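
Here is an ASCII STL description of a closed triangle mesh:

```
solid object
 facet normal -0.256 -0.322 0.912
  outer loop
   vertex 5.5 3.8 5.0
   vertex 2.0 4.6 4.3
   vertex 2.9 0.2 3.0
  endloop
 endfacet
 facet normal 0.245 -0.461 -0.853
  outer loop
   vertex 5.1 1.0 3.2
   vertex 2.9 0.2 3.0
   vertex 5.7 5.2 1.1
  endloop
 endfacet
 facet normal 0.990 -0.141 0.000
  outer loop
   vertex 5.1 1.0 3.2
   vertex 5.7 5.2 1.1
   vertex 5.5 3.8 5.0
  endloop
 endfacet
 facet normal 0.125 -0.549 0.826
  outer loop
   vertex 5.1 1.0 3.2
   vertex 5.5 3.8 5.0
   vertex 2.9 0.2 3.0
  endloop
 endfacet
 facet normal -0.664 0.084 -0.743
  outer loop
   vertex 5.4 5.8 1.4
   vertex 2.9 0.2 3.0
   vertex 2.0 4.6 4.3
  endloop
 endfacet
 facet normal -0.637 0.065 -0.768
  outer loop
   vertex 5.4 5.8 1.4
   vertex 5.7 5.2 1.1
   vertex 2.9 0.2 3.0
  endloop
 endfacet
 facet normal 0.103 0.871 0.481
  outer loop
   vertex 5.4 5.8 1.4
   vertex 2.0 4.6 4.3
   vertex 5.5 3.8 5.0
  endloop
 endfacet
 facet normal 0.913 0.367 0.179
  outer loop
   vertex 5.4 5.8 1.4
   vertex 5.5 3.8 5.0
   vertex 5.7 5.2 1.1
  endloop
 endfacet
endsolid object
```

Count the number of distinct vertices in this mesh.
6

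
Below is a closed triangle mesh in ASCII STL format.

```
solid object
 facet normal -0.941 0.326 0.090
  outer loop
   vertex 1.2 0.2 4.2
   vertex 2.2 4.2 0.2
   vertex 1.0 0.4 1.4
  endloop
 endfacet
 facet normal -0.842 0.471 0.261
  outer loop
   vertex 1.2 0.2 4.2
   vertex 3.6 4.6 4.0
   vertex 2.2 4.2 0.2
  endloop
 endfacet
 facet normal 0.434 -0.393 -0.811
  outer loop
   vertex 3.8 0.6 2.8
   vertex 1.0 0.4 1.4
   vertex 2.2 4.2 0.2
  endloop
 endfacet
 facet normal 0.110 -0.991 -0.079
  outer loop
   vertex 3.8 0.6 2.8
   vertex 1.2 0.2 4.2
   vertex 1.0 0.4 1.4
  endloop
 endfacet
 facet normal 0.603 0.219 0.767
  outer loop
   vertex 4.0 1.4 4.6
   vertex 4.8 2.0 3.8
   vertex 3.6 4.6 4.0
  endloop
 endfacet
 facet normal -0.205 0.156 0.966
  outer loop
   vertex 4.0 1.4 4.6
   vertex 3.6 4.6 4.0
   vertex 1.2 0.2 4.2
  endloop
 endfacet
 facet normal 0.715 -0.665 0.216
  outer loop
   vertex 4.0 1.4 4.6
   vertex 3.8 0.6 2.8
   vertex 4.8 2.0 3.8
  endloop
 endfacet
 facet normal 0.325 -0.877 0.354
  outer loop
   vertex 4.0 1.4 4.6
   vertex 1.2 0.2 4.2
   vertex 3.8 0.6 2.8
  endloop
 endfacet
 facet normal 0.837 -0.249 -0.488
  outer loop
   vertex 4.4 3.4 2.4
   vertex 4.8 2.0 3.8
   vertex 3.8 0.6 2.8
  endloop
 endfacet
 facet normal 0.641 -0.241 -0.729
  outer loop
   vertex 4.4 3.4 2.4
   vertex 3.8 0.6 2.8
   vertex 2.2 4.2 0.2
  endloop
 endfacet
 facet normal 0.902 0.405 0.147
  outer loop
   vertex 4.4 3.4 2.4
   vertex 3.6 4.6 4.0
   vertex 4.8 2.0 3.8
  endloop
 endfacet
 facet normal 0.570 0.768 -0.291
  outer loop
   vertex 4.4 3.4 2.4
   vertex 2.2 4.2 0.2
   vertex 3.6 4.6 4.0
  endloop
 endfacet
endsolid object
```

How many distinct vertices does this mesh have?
8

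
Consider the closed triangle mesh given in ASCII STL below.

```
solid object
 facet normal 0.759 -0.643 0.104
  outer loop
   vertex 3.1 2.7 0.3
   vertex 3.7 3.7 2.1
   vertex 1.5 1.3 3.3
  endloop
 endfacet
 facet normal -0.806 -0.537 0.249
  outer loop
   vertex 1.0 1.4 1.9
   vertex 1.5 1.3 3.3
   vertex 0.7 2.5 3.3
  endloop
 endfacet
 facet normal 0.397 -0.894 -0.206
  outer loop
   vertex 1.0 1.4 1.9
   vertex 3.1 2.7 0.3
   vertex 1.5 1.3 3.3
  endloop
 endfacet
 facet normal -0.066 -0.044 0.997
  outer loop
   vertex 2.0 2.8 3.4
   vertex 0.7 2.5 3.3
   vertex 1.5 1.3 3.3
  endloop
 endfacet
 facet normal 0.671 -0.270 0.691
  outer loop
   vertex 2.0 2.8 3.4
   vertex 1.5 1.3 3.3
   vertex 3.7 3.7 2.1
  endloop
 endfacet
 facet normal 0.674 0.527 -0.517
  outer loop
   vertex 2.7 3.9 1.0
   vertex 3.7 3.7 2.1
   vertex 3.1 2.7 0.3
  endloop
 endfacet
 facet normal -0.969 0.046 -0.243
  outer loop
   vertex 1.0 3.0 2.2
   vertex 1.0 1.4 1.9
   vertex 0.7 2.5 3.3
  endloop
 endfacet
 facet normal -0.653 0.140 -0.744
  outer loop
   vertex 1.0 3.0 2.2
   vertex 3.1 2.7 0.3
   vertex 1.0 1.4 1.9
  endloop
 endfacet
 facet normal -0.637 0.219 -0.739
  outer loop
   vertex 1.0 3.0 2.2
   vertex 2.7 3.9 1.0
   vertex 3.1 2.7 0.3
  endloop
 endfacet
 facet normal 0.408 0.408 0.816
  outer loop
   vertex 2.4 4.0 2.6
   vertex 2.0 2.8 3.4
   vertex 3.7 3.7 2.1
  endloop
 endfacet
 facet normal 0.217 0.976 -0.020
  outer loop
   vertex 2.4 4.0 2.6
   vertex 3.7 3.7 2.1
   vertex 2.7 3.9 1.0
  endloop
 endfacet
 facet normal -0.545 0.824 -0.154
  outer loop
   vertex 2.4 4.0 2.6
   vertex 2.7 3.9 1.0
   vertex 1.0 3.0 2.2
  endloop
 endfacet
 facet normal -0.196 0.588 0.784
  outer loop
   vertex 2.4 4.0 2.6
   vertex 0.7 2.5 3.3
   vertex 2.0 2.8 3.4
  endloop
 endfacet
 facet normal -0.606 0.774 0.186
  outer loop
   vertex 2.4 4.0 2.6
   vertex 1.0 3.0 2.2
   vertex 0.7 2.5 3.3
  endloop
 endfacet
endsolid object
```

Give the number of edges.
21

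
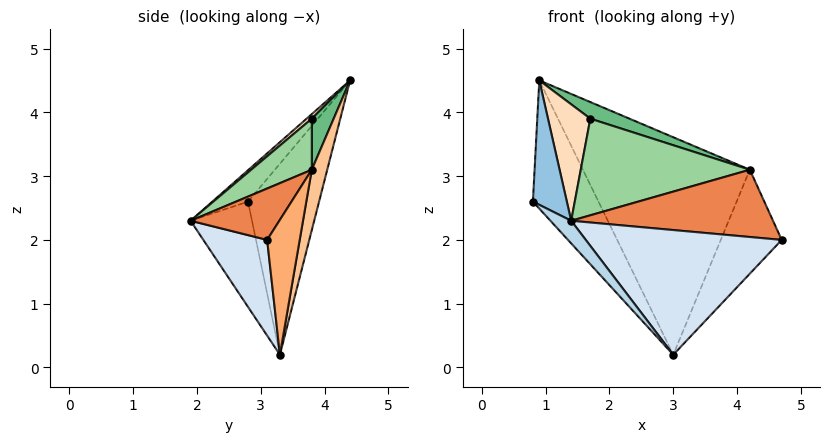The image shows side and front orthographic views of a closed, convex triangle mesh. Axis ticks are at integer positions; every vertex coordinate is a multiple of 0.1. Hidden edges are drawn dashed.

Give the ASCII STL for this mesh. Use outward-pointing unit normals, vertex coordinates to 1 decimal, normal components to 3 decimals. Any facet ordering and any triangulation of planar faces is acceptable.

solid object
 facet normal -0.649 0.599 -0.470
  outer loop
   vertex 3.0 3.3 0.2
   vertex 0.8 2.8 2.6
   vertex 0.9 4.4 4.5
  endloop
 endfacet
 facet normal -0.616 -0.586 0.526
  outer loop
   vertex 1.4 1.9 2.3
   vertex 0.9 4.4 4.5
   vertex 0.8 2.8 2.6
  endloop
 endfacet
 facet normal -0.692 -0.234 -0.683
  outer loop
   vertex 1.4 1.9 2.3
   vertex 0.8 2.8 2.6
   vertex 3.0 3.3 0.2
  endloop
 endfacet
 facet normal 0.288 -0.883 -0.370
  outer loop
   vertex 1.4 1.9 2.3
   vertex 3.0 3.3 0.2
   vertex 4.7 3.1 2.0
  endloop
 endfacet
 facet normal 0.320 -0.727 0.608
  outer loop
   vertex 4.2 3.8 3.1
   vertex 1.4 1.9 2.3
   vertex 4.7 3.1 2.0
  endloop
 endfacet
 facet normal 0.445 0.833 -0.328
  outer loop
   vertex 4.2 3.8 3.1
   vertex 4.7 3.1 2.0
   vertex 3.0 3.3 0.2
  endloop
 endfacet
 facet normal 0.090 0.975 -0.205
  outer loop
   vertex 4.2 3.8 3.1
   vertex 3.0 3.3 0.2
   vertex 0.9 4.4 4.5
  endloop
 endfacet
 facet normal 0.080 -0.649 0.756
  outer loop
   vertex 1.7 3.8 3.9
   vertex 0.9 4.4 4.5
   vertex 1.4 1.9 2.3
  endloop
 endfacet
 facet normal 0.267 -0.479 0.836
  outer loop
   vertex 1.7 3.8 3.9
   vertex 4.2 3.8 3.1
   vertex 0.9 4.4 4.5
  endloop
 endfacet
 facet normal 0.232 -0.648 0.726
  outer loop
   vertex 1.7 3.8 3.9
   vertex 1.4 1.9 2.3
   vertex 4.2 3.8 3.1
  endloop
 endfacet
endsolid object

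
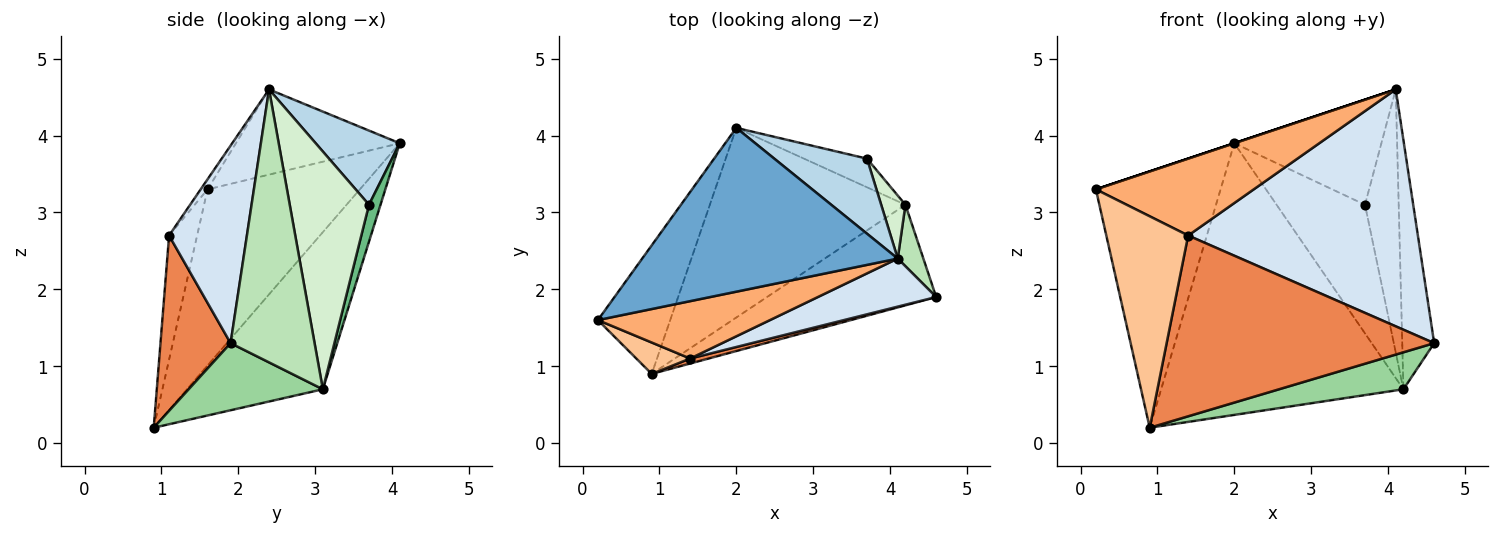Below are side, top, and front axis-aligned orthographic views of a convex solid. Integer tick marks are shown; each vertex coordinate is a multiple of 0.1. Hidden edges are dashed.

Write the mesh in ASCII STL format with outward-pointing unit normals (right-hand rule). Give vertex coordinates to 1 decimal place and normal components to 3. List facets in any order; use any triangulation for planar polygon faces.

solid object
 facet normal -0.316 0.000 0.949
  outer loop
   vertex 4.1 2.4 4.6
   vertex 2.0 4.1 3.9
   vertex 0.2 1.6 3.3
  endloop
 endfacet
 facet normal -0.737 0.604 -0.303
  outer loop
   vertex 0.9 0.9 0.2
   vertex 0.2 1.6 3.3
   vertex 2.0 4.1 3.9
  endloop
 endfacet
 facet normal 0.422 0.738 0.527
  outer loop
   vertex 3.7 3.7 3.1
   vertex 2.0 4.1 3.9
   vertex 4.1 2.4 4.6
  endloop
 endfacet
 facet normal 0.315 -0.930 0.189
  outer loop
   vertex 1.4 1.1 2.7
   vertex 4.6 1.9 1.3
   vertex 4.1 2.4 4.6
  endloop
 endfacet
 facet normal 0.253 -0.967 0.027
  outer loop
   vertex 1.4 1.1 2.7
   vertex 0.9 0.9 0.2
   vertex 4.6 1.9 1.3
  endloop
 endfacet
 facet normal -0.035 -0.801 0.598
  outer loop
   vertex 1.4 1.1 2.7
   vertex 4.1 2.4 4.6
   vertex 0.2 1.6 3.3
  endloop
 endfacet
 facet normal -0.321 -0.937 0.139
  outer loop
   vertex 1.4 1.1 2.7
   vertex 0.2 1.6 3.3
   vertex 0.9 0.9 0.2
  endloop
 endfacet
 facet normal -0.418 0.745 -0.520
  outer loop
   vertex 4.2 3.1 0.7
   vertex 0.9 0.9 0.2
   vertex 2.0 4.1 3.9
  endloop
 endfacet
 facet normal 0.126 0.968 -0.216
  outer loop
   vertex 4.2 3.1 0.7
   vertex 2.0 4.1 3.9
   vertex 3.7 3.7 3.1
  endloop
 endfacet
 facet normal 0.349 -0.323 -0.880
  outer loop
   vertex 4.2 3.1 0.7
   vertex 4.6 1.9 1.3
   vertex 0.9 0.9 0.2
  endloop
 endfacet
 facet normal 0.931 0.354 0.087
  outer loop
   vertex 4.2 3.1 0.7
   vertex 4.1 2.4 4.6
   vertex 4.6 1.9 1.3
  endloop
 endfacet
 facet normal 0.916 0.390 0.093
  outer loop
   vertex 4.2 3.1 0.7
   vertex 3.7 3.7 3.1
   vertex 4.1 2.4 4.6
  endloop
 endfacet
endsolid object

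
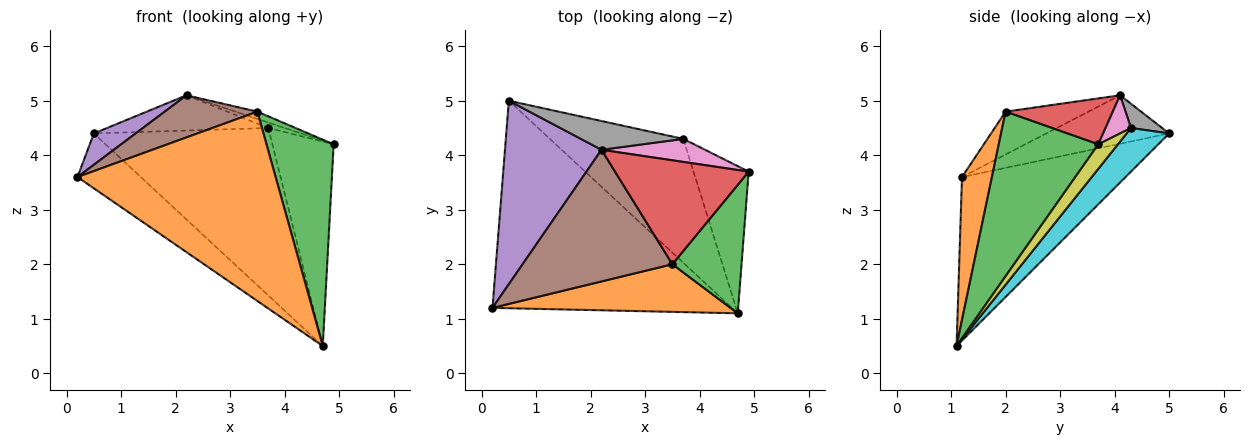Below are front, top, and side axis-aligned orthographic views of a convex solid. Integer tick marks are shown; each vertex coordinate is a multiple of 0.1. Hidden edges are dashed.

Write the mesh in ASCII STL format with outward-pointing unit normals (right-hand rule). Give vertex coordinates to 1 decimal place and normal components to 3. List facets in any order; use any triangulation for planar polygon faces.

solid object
 facet normal -0.551 0.213 -0.807
  outer loop
   vertex 4.7 1.1 0.5
   vertex 0.2 1.2 3.6
   vertex 0.5 5.0 4.4
  endloop
 endfacet
 facet normal 0.145 -0.960 0.241
  outer loop
   vertex 3.5 2.0 4.8
   vertex 0.2 1.2 3.6
   vertex 4.7 1.1 0.5
  endloop
 endfacet
 facet normal 0.783 -0.528 0.329
  outer loop
   vertex 3.5 2.0 4.8
   vertex 4.7 1.1 0.5
   vertex 4.9 3.7 4.2
  endloop
 endfacet
 facet normal 0.324 0.066 0.944
  outer loop
   vertex 2.2 4.1 5.1
   vertex 3.5 2.0 4.8
   vertex 4.9 3.7 4.2
  endloop
 endfacet
 facet normal -0.444 -0.151 0.883
  outer loop
   vertex 2.2 4.1 5.1
   vertex 0.5 5.0 4.4
   vertex 0.2 1.2 3.6
  endloop
 endfacet
 facet normal -0.263 -0.294 0.919
  outer loop
   vertex 2.2 4.1 5.1
   vertex 0.2 1.2 3.6
   vertex 3.5 2.0 4.8
  endloop
 endfacet
 facet normal 0.337 0.217 0.916
  outer loop
   vertex 3.7 4.3 4.5
   vertex 2.2 4.1 5.1
   vertex 4.9 3.7 4.2
  endloop
 endfacet
 facet normal 0.148 0.766 0.625
  outer loop
   vertex 3.7 4.3 4.5
   vertex 0.5 5.0 4.4
   vertex 2.2 4.1 5.1
  endloop
 endfacet
 facet normal 0.251 0.785 -0.566
  outer loop
   vertex 3.7 4.3 4.5
   vertex 4.9 3.7 4.2
   vertex 4.7 1.1 0.5
  endloop
 endfacet
 facet normal 0.191 0.789 -0.584
  outer loop
   vertex 3.7 4.3 4.5
   vertex 4.7 1.1 0.5
   vertex 0.5 5.0 4.4
  endloop
 endfacet
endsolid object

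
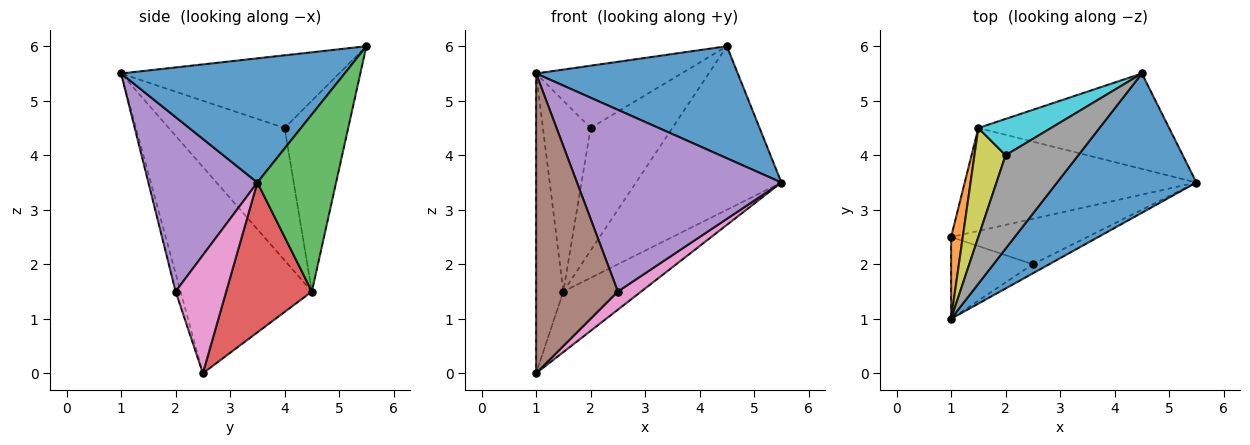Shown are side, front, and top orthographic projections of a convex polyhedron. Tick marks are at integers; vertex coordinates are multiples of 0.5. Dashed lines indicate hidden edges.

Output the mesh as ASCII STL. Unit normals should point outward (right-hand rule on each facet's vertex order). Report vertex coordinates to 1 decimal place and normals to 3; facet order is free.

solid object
 facet normal 0.570 -0.515 0.640
  outer loop
   vertex 4.5 5.5 6.0
   vertex 1.0 1.0 5.5
   vertex 5.5 3.5 3.5
  endloop
 endfacet
 facet normal -0.978 0.203 0.055
  outer loop
   vertex 1.5 4.5 1.5
   vertex 1.0 2.5 0.0
   vertex 1.0 1.0 5.5
  endloop
 endfacet
 facet normal 0.424 0.782 -0.456
  outer loop
   vertex 1.5 4.5 1.5
   vertex 4.5 5.5 6.0
   vertex 5.5 3.5 3.5
  endloop
 endfacet
 facet normal 0.487 0.443 -0.753
  outer loop
   vertex 1.5 4.5 1.5
   vertex 5.5 3.5 3.5
   vertex 1.0 2.5 0.0
  endloop
 endfacet
 facet normal 0.470 -0.881 -0.044
  outer loop
   vertex 2.5 2.0 1.5
   vertex 5.5 3.5 3.5
   vertex 1.0 1.0 5.5
  endloop
 endfacet
 facet normal -0.058 -0.963 -0.263
  outer loop
   vertex 2.5 2.0 1.5
   vertex 1.0 1.0 5.5
   vertex 1.0 2.5 0.0
  endloop
 endfacet
 facet normal 0.627 -0.289 -0.723
  outer loop
   vertex 2.5 2.0 1.5
   vertex 1.0 2.5 0.0
   vertex 5.5 3.5 3.5
  endloop
 endfacet
 facet normal -0.640 0.426 0.640
  outer loop
   vertex 2.0 4.0 4.5
   vertex 1.0 1.0 5.5
   vertex 4.5 5.5 6.0
  endloop
 endfacet
 facet normal -0.904 0.372 0.213
  outer loop
   vertex 2.0 4.0 4.5
   vertex 1.5 4.5 1.5
   vertex 1.0 1.0 5.5
  endloop
 endfacet
 facet normal -0.598 0.769 0.228
  outer loop
   vertex 2.0 4.0 4.5
   vertex 4.5 5.5 6.0
   vertex 1.5 4.5 1.5
  endloop
 endfacet
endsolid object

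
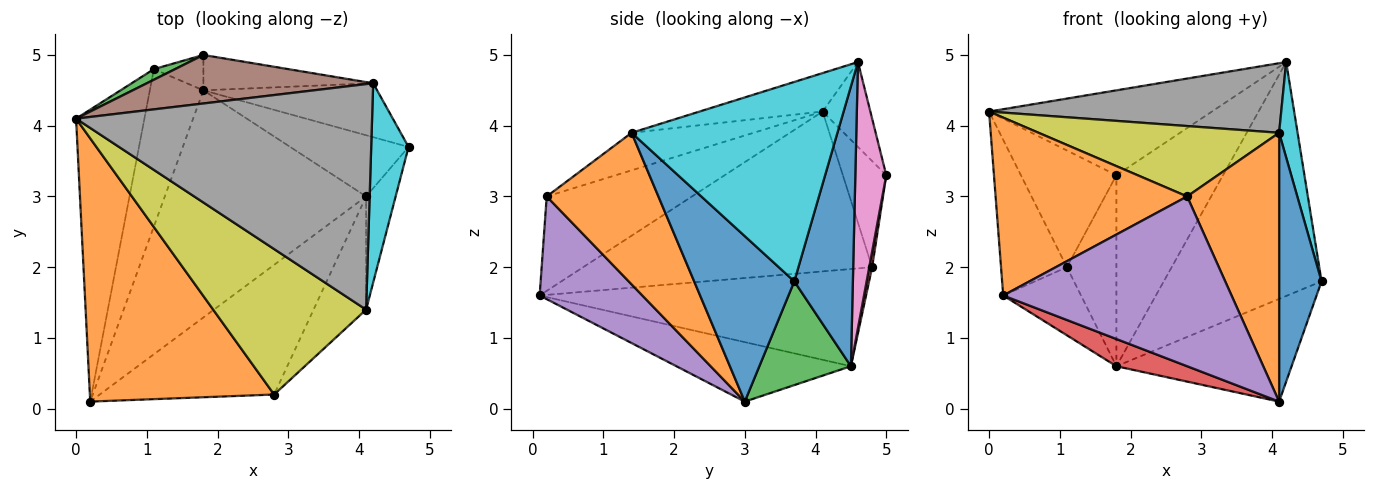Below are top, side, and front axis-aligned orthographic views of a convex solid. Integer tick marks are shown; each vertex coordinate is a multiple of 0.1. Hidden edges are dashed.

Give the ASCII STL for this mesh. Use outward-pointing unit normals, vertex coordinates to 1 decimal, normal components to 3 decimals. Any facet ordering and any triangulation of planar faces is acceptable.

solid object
 facet normal 0.340 0.916 -0.211
  outer loop
   vertex 1.8 4.5 0.6
   vertex 4.2 4.6 4.9
   vertex 4.7 3.7 1.8
  endloop
 endfacet
 facet normal -0.391 -0.515 0.763
  outer loop
   vertex 2.8 0.2 3.0
   vertex 0.0 4.1 4.2
   vertex 0.2 0.1 1.6
  endloop
 endfacet
 facet normal 0.409 0.784 -0.467
  outer loop
   vertex 4.1 3.0 0.1
   vertex 1.8 4.5 0.6
   vertex 4.7 3.7 1.8
  endloop
 endfacet
 facet normal -0.282 -0.114 -0.953
  outer loop
   vertex 4.1 3.0 0.1
   vertex 0.2 0.1 1.6
   vertex 1.8 4.5 0.6
  endloop
 endfacet
 facet normal 0.337 -0.748 -0.572
  outer loop
   vertex 4.1 3.0 0.1
   vertex 2.8 0.2 3.0
   vertex 0.2 0.1 1.6
  endloop
 endfacet
 facet normal -0.183 0.854 0.488
  outer loop
   vertex 1.8 5.0 3.3
   vertex 0.0 4.1 4.2
   vertex 4.2 4.6 4.9
  endloop
 endfacet
 facet normal 0.274 0.946 -0.175
  outer loop
   vertex 1.8 5.0 3.3
   vertex 4.2 4.6 4.9
   vertex 1.8 4.5 0.6
  endloop
 endfacet
 facet normal -0.123 -0.292 0.948
  outer loop
   vertex 4.1 1.4 3.9
   vertex 4.2 4.6 4.9
   vertex 0.0 4.1 4.2
  endloop
 endfacet
 facet normal -0.216 -0.425 0.879
  outer loop
   vertex 4.1 1.4 3.9
   vertex 0.0 4.1 4.2
   vertex 2.8 0.2 3.0
  endloop
 endfacet
 facet normal 0.979 -0.088 0.183
  outer loop
   vertex 4.1 1.4 3.9
   vertex 4.7 3.7 1.8
   vertex 4.2 4.6 4.9
  endloop
 endfacet
 facet normal 0.909 -0.385 -0.162
  outer loop
   vertex 4.1 1.4 3.9
   vertex 4.1 3.0 0.1
   vertex 4.7 3.7 1.8
  endloop
 endfacet
 facet normal 0.746 -0.614 -0.259
  outer loop
   vertex 4.1 1.4 3.9
   vertex 2.8 0.2 3.0
   vertex 4.1 3.0 0.1
  endloop
 endfacet
 facet normal -0.412 0.907 0.082
  outer loop
   vertex 1.1 4.8 2.0
   vertex 0.0 4.1 4.2
   vertex 1.8 5.0 3.3
  endloop
 endfacet
 facet normal 0.057 0.982 -0.182
  outer loop
   vertex 1.1 4.8 2.0
   vertex 1.8 5.0 3.3
   vertex 1.8 4.5 0.6
  endloop
 endfacet
 facet normal -0.900 0.205 -0.385
  outer loop
   vertex 1.1 4.8 2.0
   vertex 0.2 0.1 1.6
   vertex 0.0 4.1 4.2
  endloop
 endfacet
 facet normal -0.857 0.204 -0.472
  outer loop
   vertex 1.1 4.8 2.0
   vertex 1.8 4.5 0.6
   vertex 0.2 0.1 1.6
  endloop
 endfacet
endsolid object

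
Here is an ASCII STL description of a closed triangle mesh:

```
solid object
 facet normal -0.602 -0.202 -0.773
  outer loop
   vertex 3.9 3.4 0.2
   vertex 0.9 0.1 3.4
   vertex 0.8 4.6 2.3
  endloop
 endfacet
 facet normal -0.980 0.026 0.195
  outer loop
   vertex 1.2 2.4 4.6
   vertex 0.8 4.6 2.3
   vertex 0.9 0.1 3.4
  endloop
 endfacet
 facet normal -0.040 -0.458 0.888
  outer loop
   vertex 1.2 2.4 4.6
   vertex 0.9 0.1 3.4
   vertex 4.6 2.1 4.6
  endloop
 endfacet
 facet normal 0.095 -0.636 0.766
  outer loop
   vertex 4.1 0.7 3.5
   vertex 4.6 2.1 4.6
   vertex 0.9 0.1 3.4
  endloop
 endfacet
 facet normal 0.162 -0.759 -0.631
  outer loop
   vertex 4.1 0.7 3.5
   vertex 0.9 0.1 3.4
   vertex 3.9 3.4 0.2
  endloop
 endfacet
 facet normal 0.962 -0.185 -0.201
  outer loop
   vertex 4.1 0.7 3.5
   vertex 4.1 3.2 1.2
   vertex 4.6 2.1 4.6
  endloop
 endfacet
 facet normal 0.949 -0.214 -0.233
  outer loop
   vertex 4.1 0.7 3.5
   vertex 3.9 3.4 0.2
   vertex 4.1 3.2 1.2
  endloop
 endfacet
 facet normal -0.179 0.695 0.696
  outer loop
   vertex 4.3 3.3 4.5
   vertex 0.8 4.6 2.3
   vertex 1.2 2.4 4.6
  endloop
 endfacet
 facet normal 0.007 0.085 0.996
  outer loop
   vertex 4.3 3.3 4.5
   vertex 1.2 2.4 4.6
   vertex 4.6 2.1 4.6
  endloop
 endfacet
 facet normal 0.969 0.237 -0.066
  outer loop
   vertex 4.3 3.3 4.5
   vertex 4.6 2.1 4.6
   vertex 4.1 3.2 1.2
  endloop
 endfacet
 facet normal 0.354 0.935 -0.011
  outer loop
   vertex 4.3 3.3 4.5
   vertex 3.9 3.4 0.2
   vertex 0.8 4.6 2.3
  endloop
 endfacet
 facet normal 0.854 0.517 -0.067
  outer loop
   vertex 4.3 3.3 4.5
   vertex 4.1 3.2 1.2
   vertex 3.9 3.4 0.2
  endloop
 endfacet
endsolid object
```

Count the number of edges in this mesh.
18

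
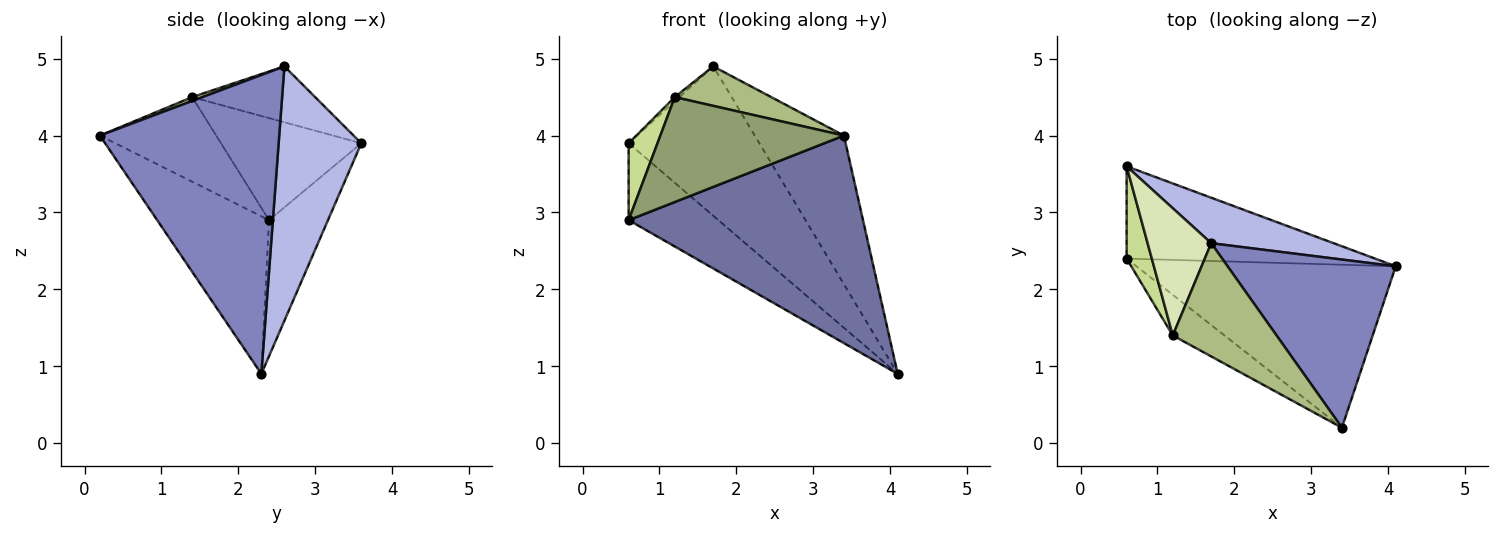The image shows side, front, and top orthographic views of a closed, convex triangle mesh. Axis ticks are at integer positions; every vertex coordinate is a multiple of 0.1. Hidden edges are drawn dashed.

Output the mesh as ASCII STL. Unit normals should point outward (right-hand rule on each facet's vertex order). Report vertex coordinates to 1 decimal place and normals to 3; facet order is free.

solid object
 facet normal -0.351 -0.736 -0.578
  outer loop
   vertex 3.4 0.2 4.0
   vertex 0.6 2.4 2.9
   vertex 4.1 2.3 0.9
  endloop
 endfacet
 facet normal 0.800 0.398 0.450
  outer loop
   vertex 1.7 2.6 4.9
   vertex 3.4 0.2 4.0
   vertex 4.1 2.3 0.9
  endloop
 endfacet
 facet normal -0.388 0.590 -0.708
  outer loop
   vertex 0.6 3.6 3.9
   vertex 4.1 2.3 0.9
   vertex 0.6 2.4 2.9
  endloop
 endfacet
 facet normal 0.518 0.819 0.249
  outer loop
   vertex 0.6 3.6 3.9
   vertex 1.7 2.6 4.9
   vertex 4.1 2.3 0.9
  endloop
 endfacet
 facet normal -0.509 -0.803 -0.311
  outer loop
   vertex 1.2 1.4 4.5
   vertex 0.6 2.4 2.9
   vertex 3.4 0.2 4.0
  endloop
 endfacet
 facet normal 0.035 -0.329 0.944
  outer loop
   vertex 1.2 1.4 4.5
   vertex 3.4 0.2 4.0
   vertex 1.7 2.6 4.9
  endloop
 endfacet
 facet normal -0.952 -0.196 0.235
  outer loop
   vertex 1.2 1.4 4.5
   vertex 0.6 3.6 3.9
   vertex 0.6 2.4 2.9
  endloop
 endfacet
 facet normal -0.660 0.025 0.751
  outer loop
   vertex 1.2 1.4 4.5
   vertex 1.7 2.6 4.9
   vertex 0.6 3.6 3.9
  endloop
 endfacet
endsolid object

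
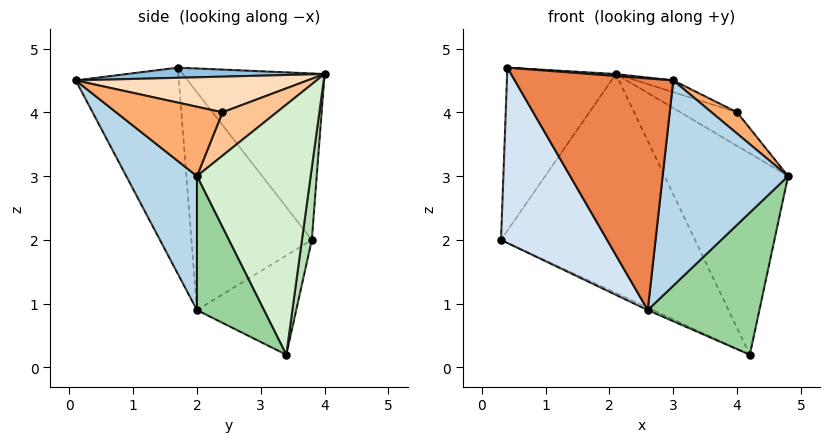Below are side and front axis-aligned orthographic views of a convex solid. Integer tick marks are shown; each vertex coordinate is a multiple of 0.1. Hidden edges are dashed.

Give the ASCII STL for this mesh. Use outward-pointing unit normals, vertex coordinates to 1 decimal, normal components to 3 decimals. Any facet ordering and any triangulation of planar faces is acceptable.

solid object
 facet normal -0.709 0.544 0.449
  outer loop
   vertex 0.4 1.7 4.7
   vertex 2.1 4.0 4.6
   vertex 0.3 3.8 2.0
  endloop
 endfacet
 facet normal 0.071 -0.009 0.997
  outer loop
   vertex 0.4 1.7 4.7
   vertex 3.0 0.1 4.5
   vertex 2.1 4.0 4.6
  endloop
 endfacet
 facet normal 0.437 -0.775 -0.457
  outer loop
   vertex 2.6 2.0 0.9
   vertex 4.8 2.0 3.0
   vertex 3.0 0.1 4.5
  endloop
 endfacet
 facet normal -0.675 -0.595 -0.437
  outer loop
   vertex 2.6 2.0 0.9
   vertex 0.4 1.7 4.7
   vertex 0.3 3.8 2.0
  endloop
 endfacet
 facet normal -0.509 -0.783 -0.357
  outer loop
   vertex 2.6 2.0 0.9
   vertex 3.0 0.1 4.5
   vertex 0.4 1.7 4.7
  endloop
 endfacet
 facet normal 0.733 -0.176 0.657
  outer loop
   vertex 4.0 2.4 4.0
   vertex 3.0 0.1 4.5
   vertex 4.8 2.0 3.0
  endloop
 endfacet
 facet normal 0.669 0.698 0.256
  outer loop
   vertex 4.0 2.4 4.0
   vertex 4.8 2.0 3.0
   vertex 2.1 4.0 4.6
  endloop
 endfacet
 facet normal 0.342 0.055 0.938
  outer loop
   vertex 4.0 2.4 4.0
   vertex 2.1 4.0 4.6
   vertex 3.0 0.1 4.5
  endloop
 endfacet
 facet normal -0.417 0.022 -0.909
  outer loop
   vertex 4.2 3.4 0.2
   vertex 2.6 2.0 0.9
   vertex 0.3 3.8 2.0
  endloop
 endfacet
 facet normal 0.453 -0.755 -0.474
  outer loop
   vertex 4.2 3.4 0.2
   vertex 4.8 2.0 3.0
   vertex 2.6 2.0 0.9
  endloop
 endfacet
 facet normal 0.050 0.993 -0.111
  outer loop
   vertex 4.2 3.4 0.2
   vertex 0.3 3.8 2.0
   vertex 2.1 4.0 4.6
  endloop
 endfacet
 facet normal 0.661 0.718 0.217
  outer loop
   vertex 4.2 3.4 0.2
   vertex 2.1 4.0 4.6
   vertex 4.8 2.0 3.0
  endloop
 endfacet
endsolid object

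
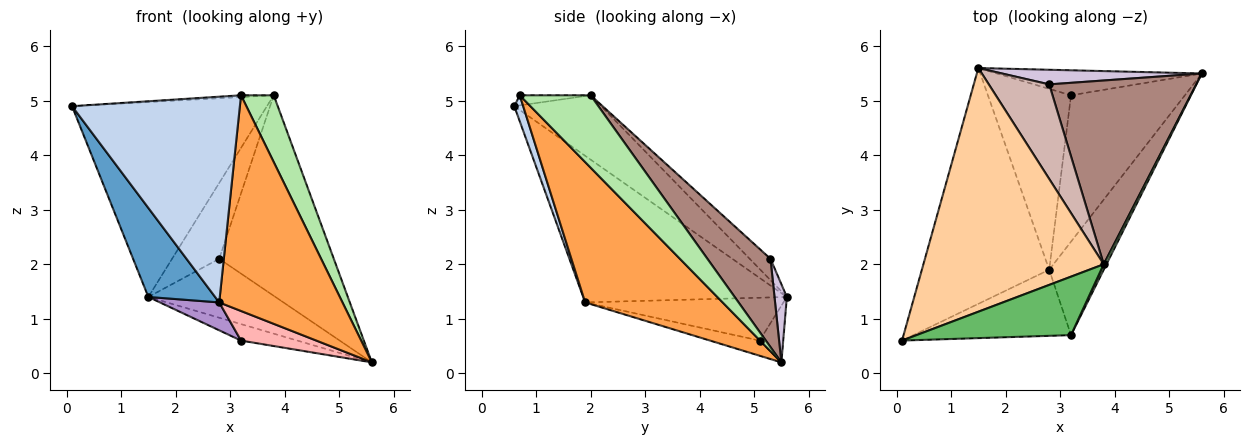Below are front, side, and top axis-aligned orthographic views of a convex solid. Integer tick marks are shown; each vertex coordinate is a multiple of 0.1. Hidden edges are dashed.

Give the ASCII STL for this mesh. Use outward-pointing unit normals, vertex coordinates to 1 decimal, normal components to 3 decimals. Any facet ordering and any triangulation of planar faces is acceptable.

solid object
 facet normal -0.733 -0.240 -0.636
  outer loop
   vertex 2.8 1.9 1.3
   vertex 0.1 0.6 4.9
   vertex 1.5 5.6 1.4
  endloop
 endfacet
 facet normal 0.050 -0.951 -0.306
  outer loop
   vertex 2.8 1.9 1.3
   vertex 3.2 0.7 5.1
   vertex 0.1 0.6 4.9
  endloop
 endfacet
 facet normal 0.715 -0.641 -0.278
  outer loop
   vertex 2.8 1.9 1.3
   vertex 5.6 5.5 0.2
   vertex 3.2 0.7 5.1
  endloop
 endfacet
 facet normal -0.268 0.602 0.752
  outer loop
   vertex 3.8 2.0 5.1
   vertex 1.5 5.6 1.4
   vertex 0.1 0.6 4.9
  endloop
 endfacet
 facet normal -0.065 0.030 0.997
  outer loop
   vertex 3.8 2.0 5.1
   vertex 0.1 0.6 4.9
   vertex 3.2 0.7 5.1
  endloop
 endfacet
 facet normal 0.907 -0.419 0.034
  outer loop
   vertex 3.8 2.0 5.1
   vertex 3.2 0.7 5.1
   vertex 5.6 5.5 0.2
  endloop
 endfacet
 facet normal -0.225 0.536 -0.813
  outer loop
   vertex 3.2 5.1 0.6
   vertex 1.5 5.6 1.4
   vertex 5.6 5.5 0.2
  endloop
 endfacet
 facet normal -0.129 -0.196 -0.972
  outer loop
   vertex 3.2 5.1 0.6
   vertex 5.6 5.5 0.2
   vertex 2.8 1.9 1.3
  endloop
 endfacet
 facet normal -0.454 -0.136 -0.880
  outer loop
   vertex 3.2 5.1 0.6
   vertex 2.8 1.9 1.3
   vertex 1.5 5.6 1.4
  endloop
 endfacet
 facet normal 0.094 0.966 0.240
  outer loop
   vertex 2.8 5.3 2.1
   vertex 5.6 5.5 0.2
   vertex 1.5 5.6 1.4
  endloop
 endfacet
 facet normal 0.376 0.683 0.626
  outer loop
   vertex 2.8 5.3 2.1
   vertex 3.8 2.0 5.1
   vertex 5.6 5.5 0.2
  endloop
 endfacet
 facet normal -0.266 0.603 0.752
  outer loop
   vertex 2.8 5.3 2.1
   vertex 1.5 5.6 1.4
   vertex 3.8 2.0 5.1
  endloop
 endfacet
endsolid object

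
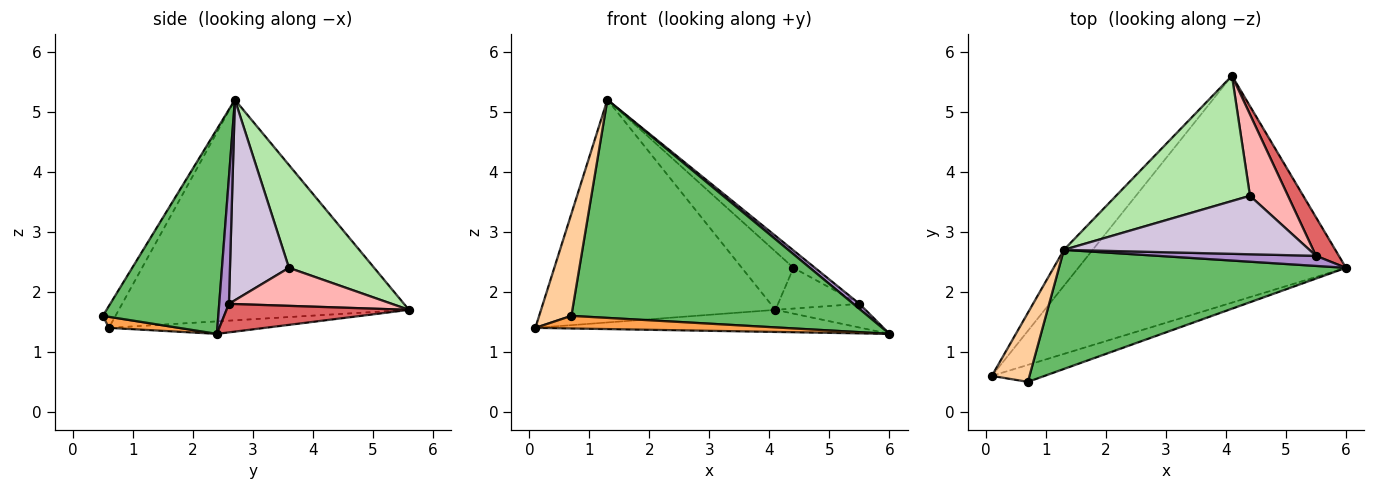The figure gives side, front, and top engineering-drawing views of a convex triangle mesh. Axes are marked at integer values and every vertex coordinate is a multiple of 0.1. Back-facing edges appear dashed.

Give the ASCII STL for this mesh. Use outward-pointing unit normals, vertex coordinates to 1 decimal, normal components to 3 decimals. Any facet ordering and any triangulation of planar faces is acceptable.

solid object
 facet normal -0.046 0.097 -0.994
  outer loop
   vertex 4.1 5.6 1.7
   vertex 6.0 2.4 1.3
   vertex 0.1 0.6 1.4
  endloop
 endfacet
 facet normal -0.774 0.625 -0.101
  outer loop
   vertex 1.3 2.7 5.2
   vertex 4.1 5.6 1.7
   vertex 0.1 0.6 1.4
  endloop
 endfacet
 facet normal 0.166 -0.588 -0.792
  outer loop
   vertex 0.7 0.5 1.6
   vertex 0.1 0.6 1.4
   vertex 6.0 2.4 1.3
  endloop
 endfacet
 facet normal -0.309 -0.788 0.533
  outer loop
   vertex 0.7 0.5 1.6
   vertex 1.3 2.7 5.2
   vertex 0.1 0.6 1.4
  endloop
 endfacet
 facet normal 0.323 -0.830 0.454
  outer loop
   vertex 0.7 0.5 1.6
   vertex 6.0 2.4 1.3
   vertex 1.3 2.7 5.2
  endloop
 endfacet
 facet normal 0.572 0.346 0.744
  outer loop
   vertex 4.4 3.6 2.4
   vertex 4.1 5.6 1.7
   vertex 1.3 2.7 5.2
  endloop
 endfacet
 facet normal 0.728 0.359 0.584
  outer loop
   vertex 5.5 2.6 1.8
   vertex 6.0 2.4 1.3
   vertex 4.1 5.6 1.7
  endloop
 endfacet
 facet normal 0.667 0.333 0.667
  outer loop
   vertex 5.5 2.6 1.8
   vertex 4.1 5.6 1.7
   vertex 4.4 3.6 2.4
  endloop
 endfacet
 facet normal 0.580 -0.368 0.727
  outer loop
   vertex 5.5 2.6 1.8
   vertex 1.3 2.7 5.2
   vertex 6.0 2.4 1.3
  endloop
 endfacet
 facet normal 0.616 0.225 0.755
  outer loop
   vertex 5.5 2.6 1.8
   vertex 4.4 3.6 2.4
   vertex 1.3 2.7 5.2
  endloop
 endfacet
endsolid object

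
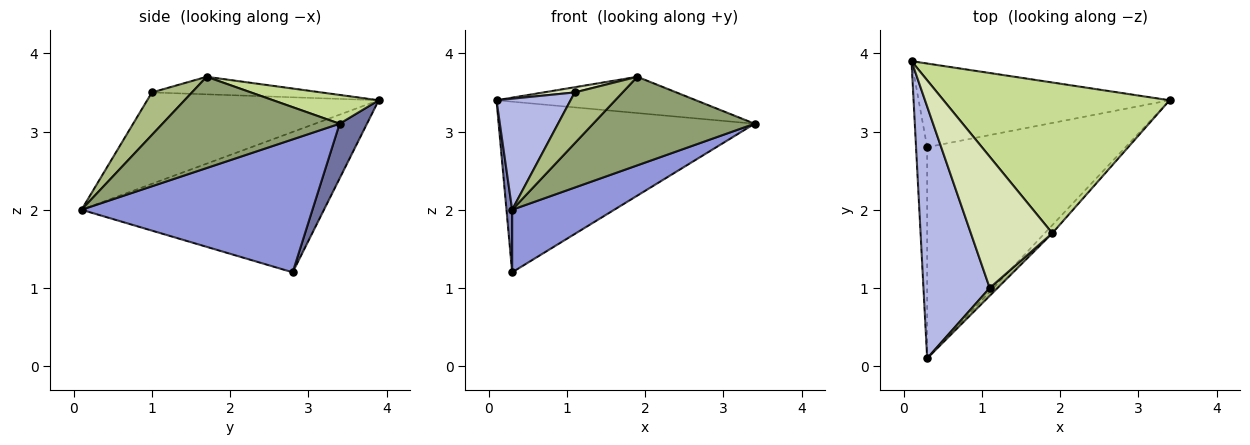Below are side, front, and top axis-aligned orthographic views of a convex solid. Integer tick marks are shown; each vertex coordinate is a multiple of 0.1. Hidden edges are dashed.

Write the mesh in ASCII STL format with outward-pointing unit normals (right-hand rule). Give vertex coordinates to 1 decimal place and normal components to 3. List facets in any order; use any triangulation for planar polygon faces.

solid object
 facet normal 0.096 0.894 -0.438
  outer loop
   vertex 0.3 2.8 1.2
   vertex 0.1 3.9 3.4
   vertex 3.4 3.4 3.1
  endloop
 endfacet
 facet normal -0.997 -0.023 -0.079
  outer loop
   vertex 0.3 2.8 1.2
   vertex 0.3 0.1 2.0
   vertex 0.1 3.9 3.4
  endloop
 endfacet
 facet normal 0.541 -0.239 -0.807
  outer loop
   vertex 0.3 2.8 1.2
   vertex 3.4 3.4 3.1
   vertex 0.3 0.1 2.0
  endloop
 endfacet
 facet normal -0.784 -0.251 0.568
  outer loop
   vertex 1.1 1.0 3.5
   vertex 0.1 3.9 3.4
   vertex 0.3 0.1 2.0
  endloop
 endfacet
 facet normal 0.738 -0.672 -0.061
  outer loop
   vertex 1.9 1.7 3.7
   vertex 0.3 0.1 2.0
   vertex 3.4 3.4 3.1
  endloop
 endfacet
 facet normal 0.637 -0.762 0.117
  outer loop
   vertex 1.9 1.7 3.7
   vertex 1.1 1.0 3.5
   vertex 0.3 0.1 2.0
  endloop
 endfacet
 facet normal 0.123 0.232 0.965
  outer loop
   vertex 1.9 1.7 3.7
   vertex 3.4 3.4 3.1
   vertex 0.1 3.9 3.4
  endloop
 endfacet
 facet normal -0.210 -0.039 0.977
  outer loop
   vertex 1.9 1.7 3.7
   vertex 0.1 3.9 3.4
   vertex 1.1 1.0 3.5
  endloop
 endfacet
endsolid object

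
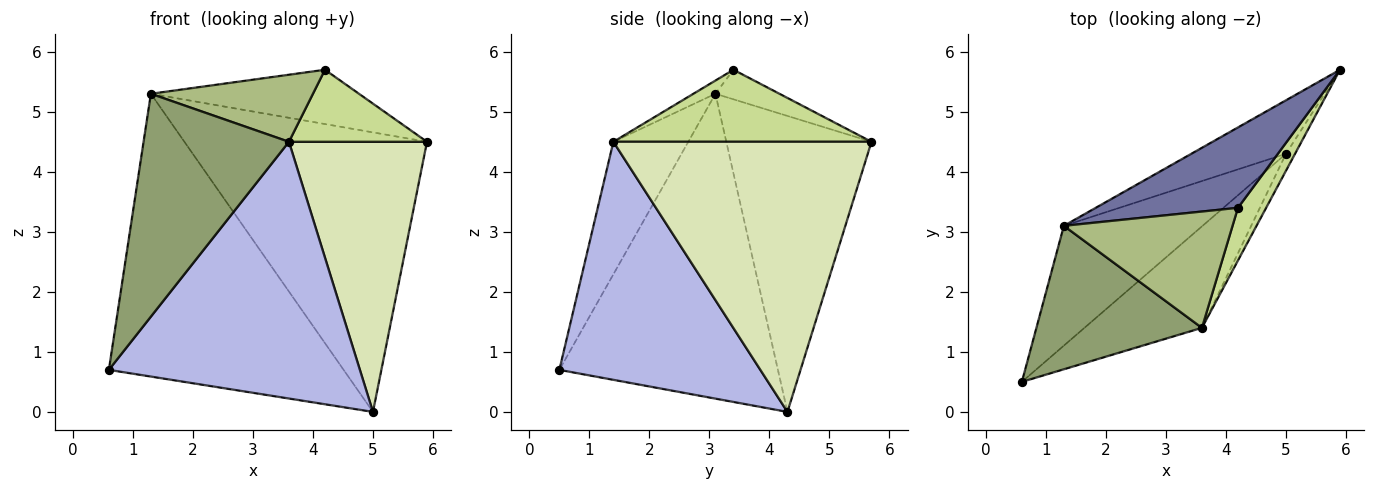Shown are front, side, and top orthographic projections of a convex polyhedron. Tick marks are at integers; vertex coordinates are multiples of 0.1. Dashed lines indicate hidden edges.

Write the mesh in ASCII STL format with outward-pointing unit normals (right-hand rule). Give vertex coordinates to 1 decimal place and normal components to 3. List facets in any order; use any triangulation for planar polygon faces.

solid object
 facet normal -0.170 0.552 0.817
  outer loop
   vertex 1.3 3.1 5.3
   vertex 4.2 3.4 5.7
   vertex 5.9 5.7 4.5
  endloop
 endfacet
 facet normal -0.651 0.699 -0.296
  outer loop
   vertex 1.3 3.1 5.3
   vertex 5.0 4.3 0.0
   vertex 0.6 0.5 0.7
  endloop
 endfacet
 facet normal -0.507 0.847 -0.162
  outer loop
   vertex 1.3 3.1 5.3
   vertex 5.9 5.7 4.5
   vertex 5.0 4.3 0.0
  endloop
 endfacet
 facet normal 0.597 -0.746 -0.295
  outer loop
   vertex 3.6 1.4 4.5
   vertex 0.6 0.5 0.7
   vertex 5.0 4.3 0.0
  endloop
 endfacet
 facet normal -0.398 -0.772 0.497
  outer loop
   vertex 3.6 1.4 4.5
   vertex 1.3 3.1 5.3
   vertex 0.6 0.5 0.7
  endloop
 endfacet
 facet normal -0.068 -0.498 0.864
  outer loop
   vertex 3.6 1.4 4.5
   vertex 4.2 3.4 5.7
   vertex 1.3 3.1 5.3
  endloop
 endfacet
 facet normal 0.834 -0.446 0.326
  outer loop
   vertex 3.6 1.4 4.5
   vertex 5.9 5.7 4.5
   vertex 4.2 3.4 5.7
  endloop
 endfacet
 facet normal 0.881 -0.471 -0.030
  outer loop
   vertex 3.6 1.4 4.5
   vertex 5.0 4.3 0.0
   vertex 5.9 5.7 4.5
  endloop
 endfacet
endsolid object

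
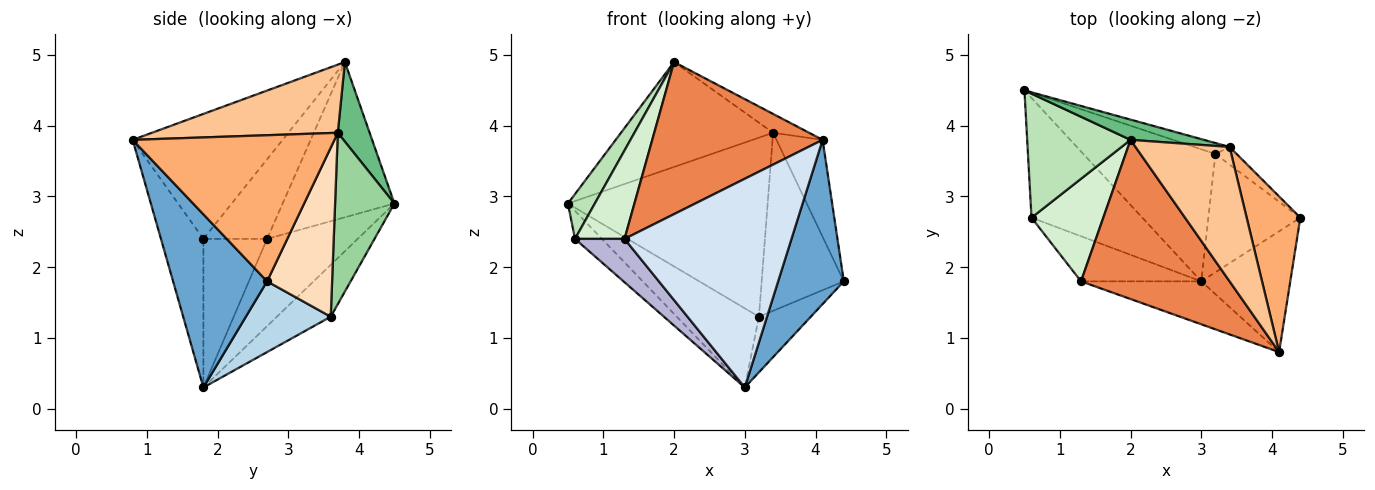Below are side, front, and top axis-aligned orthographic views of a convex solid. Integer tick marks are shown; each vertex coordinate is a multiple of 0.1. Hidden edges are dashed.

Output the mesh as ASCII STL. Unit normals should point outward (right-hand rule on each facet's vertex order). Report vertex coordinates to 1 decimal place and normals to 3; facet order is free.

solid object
 facet normal 0.755 -0.528 -0.388
  outer loop
   vertex 3.0 1.8 0.3
   vertex 4.4 2.7 1.8
   vertex 4.1 0.8 3.8
  endloop
 endfacet
 facet normal -0.319 0.487 -0.813
  outer loop
   vertex 3.2 3.6 1.3
   vertex 3.0 1.8 0.3
   vertex 0.5 4.5 2.9
  endloop
 endfacet
 facet normal 0.571 0.349 -0.743
  outer loop
   vertex 3.2 3.6 1.3
   vertex 4.4 2.7 1.8
   vertex 3.0 1.8 0.3
  endloop
 endfacet
 facet normal -0.242 -0.950 -0.196
  outer loop
   vertex 1.3 1.8 2.4
   vertex 3.0 1.8 0.3
   vertex 4.1 0.8 3.8
  endloop
 endfacet
 facet normal -0.520 -0.590 0.618
  outer loop
   vertex 1.3 1.8 2.4
   vertex 4.1 0.8 3.8
   vertex 2.0 3.8 4.9
  endloop
 endfacet
 facet normal 0.918 0.210 0.337
  outer loop
   vertex 3.4 3.7 3.9
   vertex 4.1 0.8 3.8
   vertex 4.4 2.7 1.8
  endloop
 endfacet
 facet normal 0.583 0.113 0.805
  outer loop
   vertex 3.4 3.7 3.9
   vertex 2.0 3.8 4.9
   vertex 4.1 0.8 3.8
  endloop
 endfacet
 facet normal 0.619 0.782 -0.078
  outer loop
   vertex 3.4 3.7 3.9
   vertex 4.4 2.7 1.8
   vertex 3.2 3.6 1.3
  endloop
 endfacet
 facet normal 0.201 0.962 0.186
  outer loop
   vertex 3.4 3.7 3.9
   vertex 0.5 4.5 2.9
   vertex 2.0 3.8 4.9
  endloop
 endfacet
 facet normal 0.284 0.957 -0.059
  outer loop
   vertex 3.4 3.7 3.9
   vertex 3.2 3.6 1.3
   vertex 0.5 4.5 2.9
  endloop
 endfacet
 facet normal -0.816 -0.196 0.543
  outer loop
   vertex 0.6 2.7 2.4
   vertex 2.0 3.8 4.9
   vertex 0.5 4.5 2.9
  endloop
 endfacet
 facet normal -0.643 -0.500 0.580
  outer loop
   vertex 0.6 2.7 2.4
   vertex 1.3 1.8 2.4
   vertex 2.0 3.8 4.9
  endloop
 endfacet
 facet normal -0.608 0.181 -0.773
  outer loop
   vertex 0.6 2.7 2.4
   vertex 0.5 4.5 2.9
   vertex 3.0 1.8 0.3
  endloop
 endfacet
 facet normal -0.665 -0.517 -0.538
  outer loop
   vertex 0.6 2.7 2.4
   vertex 3.0 1.8 0.3
   vertex 1.3 1.8 2.4
  endloop
 endfacet
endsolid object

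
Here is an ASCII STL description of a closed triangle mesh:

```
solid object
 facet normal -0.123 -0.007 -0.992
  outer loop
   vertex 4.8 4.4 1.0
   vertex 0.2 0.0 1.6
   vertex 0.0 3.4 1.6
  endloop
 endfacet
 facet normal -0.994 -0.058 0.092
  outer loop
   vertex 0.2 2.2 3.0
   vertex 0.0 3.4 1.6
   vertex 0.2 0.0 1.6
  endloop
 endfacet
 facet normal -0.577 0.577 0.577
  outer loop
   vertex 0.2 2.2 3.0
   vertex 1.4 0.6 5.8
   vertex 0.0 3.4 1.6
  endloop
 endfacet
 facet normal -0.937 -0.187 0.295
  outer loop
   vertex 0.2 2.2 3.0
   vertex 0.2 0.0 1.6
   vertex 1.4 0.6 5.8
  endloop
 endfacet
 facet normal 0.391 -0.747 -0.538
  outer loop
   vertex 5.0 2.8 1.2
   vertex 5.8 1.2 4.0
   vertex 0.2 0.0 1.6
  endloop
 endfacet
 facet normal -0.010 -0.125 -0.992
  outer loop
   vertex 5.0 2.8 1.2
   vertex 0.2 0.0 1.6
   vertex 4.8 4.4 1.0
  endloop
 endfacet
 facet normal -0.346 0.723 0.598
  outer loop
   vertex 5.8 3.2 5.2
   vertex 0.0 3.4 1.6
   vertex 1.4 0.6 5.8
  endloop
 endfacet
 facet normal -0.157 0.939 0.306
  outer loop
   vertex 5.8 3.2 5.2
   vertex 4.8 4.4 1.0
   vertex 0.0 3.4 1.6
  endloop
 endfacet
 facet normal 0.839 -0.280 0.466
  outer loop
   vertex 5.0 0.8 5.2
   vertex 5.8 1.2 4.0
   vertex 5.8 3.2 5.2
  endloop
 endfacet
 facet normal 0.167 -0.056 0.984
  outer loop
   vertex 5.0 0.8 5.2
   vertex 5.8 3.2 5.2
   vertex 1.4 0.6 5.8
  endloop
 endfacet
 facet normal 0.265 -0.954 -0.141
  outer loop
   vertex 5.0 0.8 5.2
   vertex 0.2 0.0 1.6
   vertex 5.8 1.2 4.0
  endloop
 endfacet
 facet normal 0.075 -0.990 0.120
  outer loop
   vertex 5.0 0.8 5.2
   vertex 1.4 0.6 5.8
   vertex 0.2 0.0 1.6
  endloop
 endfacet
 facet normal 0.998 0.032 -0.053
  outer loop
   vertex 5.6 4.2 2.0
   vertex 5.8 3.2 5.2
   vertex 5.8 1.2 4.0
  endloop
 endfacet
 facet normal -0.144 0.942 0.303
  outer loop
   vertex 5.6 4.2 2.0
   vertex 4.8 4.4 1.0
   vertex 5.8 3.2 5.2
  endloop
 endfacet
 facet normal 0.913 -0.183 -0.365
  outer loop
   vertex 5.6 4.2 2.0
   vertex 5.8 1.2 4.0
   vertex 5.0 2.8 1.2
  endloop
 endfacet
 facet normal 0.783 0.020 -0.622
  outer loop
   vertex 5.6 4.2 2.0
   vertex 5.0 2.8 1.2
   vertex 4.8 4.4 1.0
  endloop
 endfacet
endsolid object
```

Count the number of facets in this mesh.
16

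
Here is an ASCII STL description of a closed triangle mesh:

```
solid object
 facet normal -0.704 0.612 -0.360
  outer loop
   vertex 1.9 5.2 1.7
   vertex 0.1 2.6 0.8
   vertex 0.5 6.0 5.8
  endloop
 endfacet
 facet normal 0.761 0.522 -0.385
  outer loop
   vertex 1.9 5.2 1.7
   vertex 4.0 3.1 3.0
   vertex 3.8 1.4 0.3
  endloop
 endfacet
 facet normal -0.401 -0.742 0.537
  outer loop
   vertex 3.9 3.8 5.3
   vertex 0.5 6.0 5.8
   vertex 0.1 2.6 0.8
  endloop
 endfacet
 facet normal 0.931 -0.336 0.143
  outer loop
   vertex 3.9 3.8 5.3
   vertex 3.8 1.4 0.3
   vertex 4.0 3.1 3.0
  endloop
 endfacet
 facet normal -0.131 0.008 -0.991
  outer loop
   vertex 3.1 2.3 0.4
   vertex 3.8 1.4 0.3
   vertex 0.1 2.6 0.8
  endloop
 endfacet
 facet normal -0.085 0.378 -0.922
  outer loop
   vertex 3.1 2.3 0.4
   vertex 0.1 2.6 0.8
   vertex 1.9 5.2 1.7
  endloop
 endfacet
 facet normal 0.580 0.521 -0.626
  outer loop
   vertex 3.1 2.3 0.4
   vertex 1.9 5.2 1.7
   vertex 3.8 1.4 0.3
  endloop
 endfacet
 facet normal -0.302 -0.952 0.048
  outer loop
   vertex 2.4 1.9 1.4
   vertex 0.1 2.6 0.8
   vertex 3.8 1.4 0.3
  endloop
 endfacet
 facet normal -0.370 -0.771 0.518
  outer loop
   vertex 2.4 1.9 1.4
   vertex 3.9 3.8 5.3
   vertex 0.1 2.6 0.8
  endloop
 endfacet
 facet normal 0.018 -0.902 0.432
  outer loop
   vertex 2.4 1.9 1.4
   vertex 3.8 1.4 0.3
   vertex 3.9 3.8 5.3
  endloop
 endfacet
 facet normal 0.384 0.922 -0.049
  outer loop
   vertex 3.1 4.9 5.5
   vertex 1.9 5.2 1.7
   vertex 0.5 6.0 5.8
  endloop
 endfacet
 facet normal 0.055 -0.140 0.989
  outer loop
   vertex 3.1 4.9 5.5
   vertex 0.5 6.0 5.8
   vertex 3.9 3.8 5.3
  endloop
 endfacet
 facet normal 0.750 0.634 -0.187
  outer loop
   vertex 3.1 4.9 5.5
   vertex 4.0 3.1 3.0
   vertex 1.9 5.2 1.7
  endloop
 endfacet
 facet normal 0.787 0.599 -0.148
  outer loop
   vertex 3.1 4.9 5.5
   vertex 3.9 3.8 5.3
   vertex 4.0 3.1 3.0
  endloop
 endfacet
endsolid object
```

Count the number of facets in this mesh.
14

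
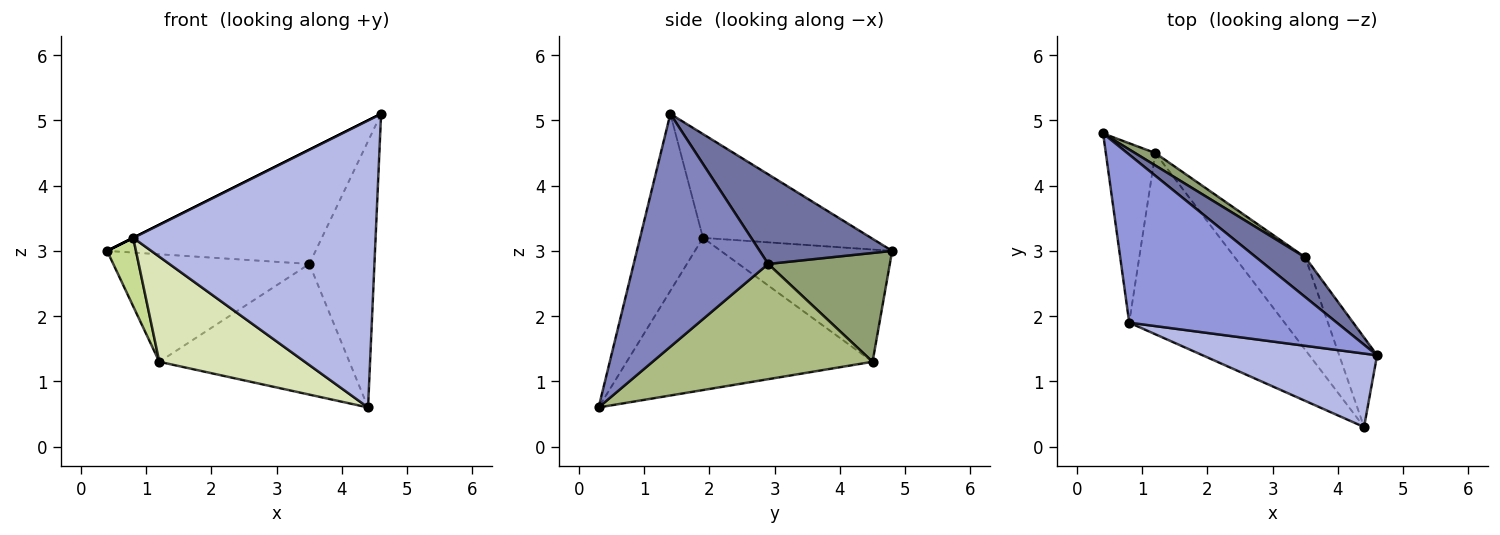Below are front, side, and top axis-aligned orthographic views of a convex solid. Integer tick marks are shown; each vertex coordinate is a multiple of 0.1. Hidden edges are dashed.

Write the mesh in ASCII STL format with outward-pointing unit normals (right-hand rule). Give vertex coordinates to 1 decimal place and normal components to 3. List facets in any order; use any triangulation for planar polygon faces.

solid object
 facet normal 0.515 0.810 0.282
  outer loop
   vertex 3.5 2.9 2.8
   vertex 0.4 4.8 3.0
   vertex 4.6 1.4 5.1
  endloop
 endfacet
 facet normal 0.891 0.431 -0.145
  outer loop
   vertex 3.5 2.9 2.8
   vertex 4.6 1.4 5.1
   vertex 4.4 0.3 0.6
  endloop
 endfacet
 facet normal -0.447 0.000 0.894
  outer loop
   vertex 0.8 1.9 3.2
   vertex 4.6 1.4 5.1
   vertex 0.4 4.8 3.0
  endloop
 endfacet
 facet normal -0.244 -0.940 0.240
  outer loop
   vertex 0.8 1.9 3.2
   vertex 4.4 0.3 0.6
   vertex 4.6 1.4 5.1
  endloop
 endfacet
 facet normal 0.525 0.846 0.098
  outer loop
   vertex 1.2 4.5 1.3
   vertex 0.4 4.8 3.0
   vertex 3.5 2.9 2.8
  endloop
 endfacet
 facet normal 0.687 0.593 -0.420
  outer loop
   vertex 1.2 4.5 1.3
   vertex 3.5 2.9 2.8
   vertex 4.4 0.3 0.6
  endloop
 endfacet
 facet normal -0.904 -0.152 -0.399
  outer loop
   vertex 1.2 4.5 1.3
   vertex 0.8 1.9 3.2
   vertex 0.4 4.8 3.0
  endloop
 endfacet
 facet normal -0.647 -0.383 -0.660
  outer loop
   vertex 1.2 4.5 1.3
   vertex 4.4 0.3 0.6
   vertex 0.8 1.9 3.2
  endloop
 endfacet
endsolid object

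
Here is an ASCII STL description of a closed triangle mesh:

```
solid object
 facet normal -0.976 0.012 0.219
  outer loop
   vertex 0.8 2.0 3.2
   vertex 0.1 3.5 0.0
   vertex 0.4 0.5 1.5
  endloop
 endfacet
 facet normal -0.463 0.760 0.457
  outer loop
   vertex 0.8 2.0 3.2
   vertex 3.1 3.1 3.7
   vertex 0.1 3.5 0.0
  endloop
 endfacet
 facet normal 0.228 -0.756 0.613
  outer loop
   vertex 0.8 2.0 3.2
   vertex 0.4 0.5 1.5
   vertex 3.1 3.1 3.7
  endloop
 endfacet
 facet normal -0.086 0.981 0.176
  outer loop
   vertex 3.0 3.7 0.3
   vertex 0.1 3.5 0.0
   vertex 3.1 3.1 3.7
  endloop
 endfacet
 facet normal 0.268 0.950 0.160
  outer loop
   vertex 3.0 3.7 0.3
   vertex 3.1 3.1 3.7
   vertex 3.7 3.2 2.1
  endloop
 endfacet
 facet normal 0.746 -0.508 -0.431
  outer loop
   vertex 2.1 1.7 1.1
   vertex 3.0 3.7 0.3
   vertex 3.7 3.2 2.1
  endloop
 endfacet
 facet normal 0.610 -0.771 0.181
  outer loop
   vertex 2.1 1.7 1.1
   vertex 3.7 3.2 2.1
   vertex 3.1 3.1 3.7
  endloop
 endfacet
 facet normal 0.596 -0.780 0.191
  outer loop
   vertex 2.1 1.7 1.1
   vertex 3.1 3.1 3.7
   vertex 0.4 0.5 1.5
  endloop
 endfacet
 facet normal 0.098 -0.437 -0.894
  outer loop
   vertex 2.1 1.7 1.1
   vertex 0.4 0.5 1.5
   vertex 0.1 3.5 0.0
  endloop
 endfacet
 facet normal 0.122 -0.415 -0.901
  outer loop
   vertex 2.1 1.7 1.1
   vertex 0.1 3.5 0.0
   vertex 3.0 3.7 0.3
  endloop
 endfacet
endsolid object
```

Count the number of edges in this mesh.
15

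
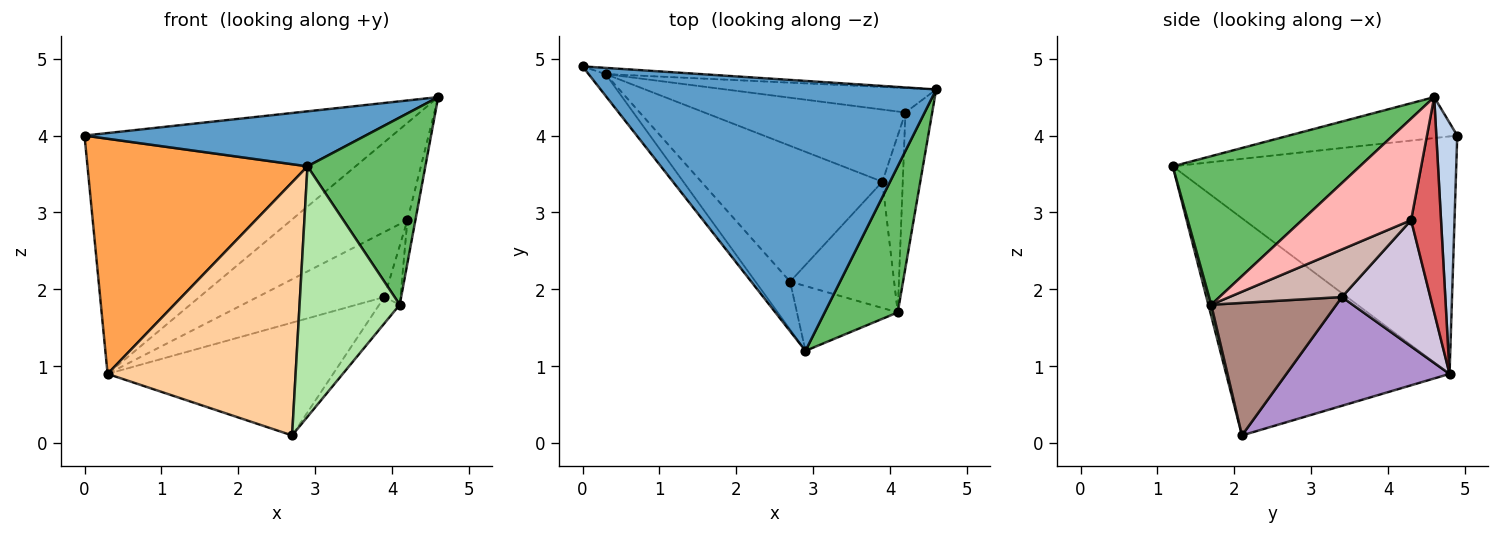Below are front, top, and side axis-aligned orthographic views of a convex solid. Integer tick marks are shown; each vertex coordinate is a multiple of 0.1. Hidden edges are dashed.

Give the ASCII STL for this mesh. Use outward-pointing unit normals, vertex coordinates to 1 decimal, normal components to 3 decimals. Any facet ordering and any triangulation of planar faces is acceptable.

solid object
 facet normal -0.119 -0.198 0.973
  outer loop
   vertex 2.9 1.2 3.6
   vertex 4.6 4.6 4.5
   vertex 0.0 4.9 4.0
  endloop
 endfacet
 facet normal 0.068 0.997 -0.026
  outer loop
   vertex 0.3 4.8 0.9
   vertex 0.0 4.9 4.0
   vertex 4.6 4.6 4.5
  endloop
 endfacet
 facet normal -0.789 -0.612 -0.057
  outer loop
   vertex 0.3 4.8 0.9
   vertex 2.9 1.2 3.6
   vertex 0.0 4.9 4.0
  endloop
 endfacet
 facet normal -0.759 -0.639 -0.121
  outer loop
   vertex 0.3 4.8 0.9
   vertex 2.7 2.1 0.1
   vertex 2.9 1.2 3.6
  endloop
 endfacet
 facet normal 0.781 -0.492 0.384
  outer loop
   vertex 4.1 1.7 1.8
   vertex 4.6 4.6 4.5
   vertex 2.9 1.2 3.6
  endloop
 endfacet
 facet normal 0.028 -0.968 -0.250
  outer loop
   vertex 4.1 1.7 1.8
   vertex 2.9 1.2 3.6
   vertex 2.7 2.1 0.1
  endloop
 endfacet
 facet normal 0.242 0.941 -0.237
  outer loop
   vertex 4.2 4.3 2.9
   vertex 0.3 4.8 0.9
   vertex 4.6 4.6 4.5
  endloop
 endfacet
 facet normal 0.965 0.071 -0.254
  outer loop
   vertex 4.2 4.3 2.9
   vertex 4.6 4.6 4.5
   vertex 4.1 1.7 1.8
  endloop
 endfacet
 facet normal 0.420 0.580 -0.698
  outer loop
   vertex 3.9 3.4 1.9
   vertex 2.7 2.1 0.1
   vertex 0.3 4.8 0.9
  endloop
 endfacet
 facet normal 0.423 0.607 -0.673
  outer loop
   vertex 3.9 3.4 1.9
   vertex 0.3 4.8 0.9
   vertex 4.2 4.3 2.9
  endloop
 endfacet
 facet normal 0.780 0.128 -0.612
  outer loop
   vertex 3.9 3.4 1.9
   vertex 4.1 1.7 1.8
   vertex 2.7 2.1 0.1
  endloop
 endfacet
 facet normal 0.911 0.130 -0.391
  outer loop
   vertex 3.9 3.4 1.9
   vertex 4.2 4.3 2.9
   vertex 4.1 1.7 1.8
  endloop
 endfacet
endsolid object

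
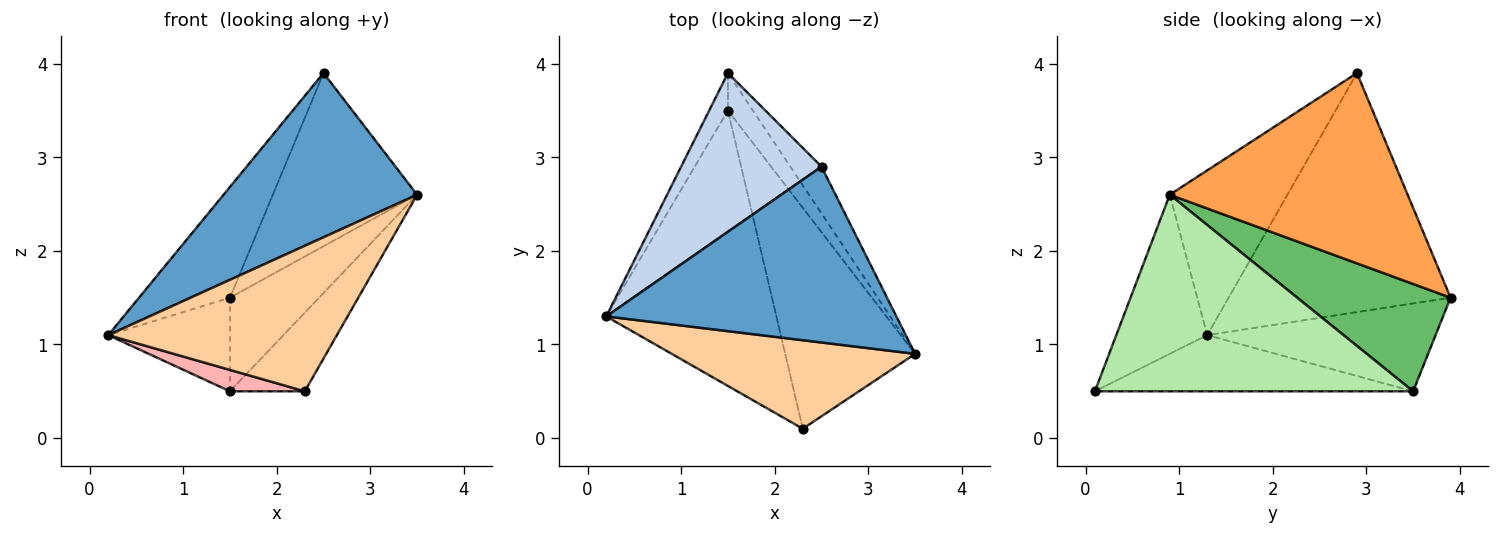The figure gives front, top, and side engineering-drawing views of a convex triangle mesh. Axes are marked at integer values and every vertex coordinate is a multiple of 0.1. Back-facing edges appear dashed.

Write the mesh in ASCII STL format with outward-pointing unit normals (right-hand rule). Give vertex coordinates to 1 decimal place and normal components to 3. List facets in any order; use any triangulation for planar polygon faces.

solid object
 facet normal -0.383 -0.630 0.675
  outer loop
   vertex 2.5 2.9 3.9
   vertex 0.2 1.3 1.1
   vertex 3.5 0.9 2.6
  endloop
 endfacet
 facet normal -0.813 0.333 0.478
  outer loop
   vertex 2.5 2.9 3.9
   vertex 1.5 3.9 1.5
   vertex 0.2 1.3 1.1
  endloop
 endfacet
 facet normal 0.847 0.514 -0.139
  outer loop
   vertex 2.5 2.9 3.9
   vertex 3.5 0.9 2.6
   vertex 1.5 3.9 1.5
  endloop
 endfacet
 facet normal -0.322 -0.809 0.492
  outer loop
   vertex 2.3 0.1 0.5
   vertex 3.5 0.9 2.6
   vertex 0.2 1.3 1.1
  endloop
 endfacet
 facet normal 0.848 0.493 -0.197
  outer loop
   vertex 1.5 3.5 0.5
   vertex 1.5 3.9 1.5
   vertex 3.5 0.9 2.6
  endloop
 endfacet
 facet normal 0.819 0.193 -0.541
  outer loop
   vertex 1.5 3.5 0.5
   vertex 3.5 0.9 2.6
   vertex 2.3 0.1 0.5
  endloop
 endfacet
 facet normal -0.867 0.462 -0.185
  outer loop
   vertex 1.5 3.5 0.5
   vertex 0.2 1.3 1.1
   vertex 1.5 3.9 1.5
  endloop
 endfacet
 facet normal -0.313 -0.074 -0.947
  outer loop
   vertex 1.5 3.5 0.5
   vertex 2.3 0.1 0.5
   vertex 0.2 1.3 1.1
  endloop
 endfacet
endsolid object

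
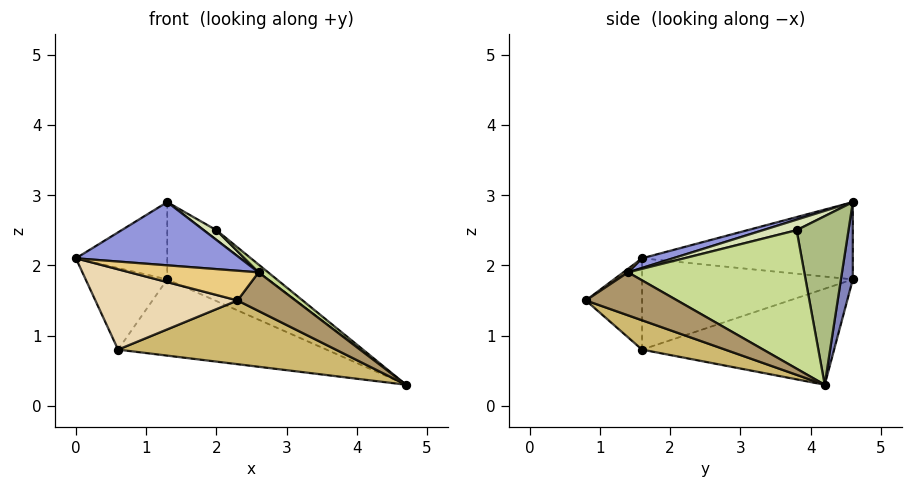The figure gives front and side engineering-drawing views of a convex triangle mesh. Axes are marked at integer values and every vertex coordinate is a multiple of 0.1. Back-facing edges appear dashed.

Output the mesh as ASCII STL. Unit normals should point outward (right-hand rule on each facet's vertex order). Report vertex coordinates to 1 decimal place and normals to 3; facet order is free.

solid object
 facet normal -0.918 0.398 0.000
  outer loop
   vertex 1.3 4.6 2.9
   vertex 1.3 4.6 1.8
   vertex 0.0 1.6 2.1
  endloop
 endfacet
 facet normal 0.117 0.993 0.000
  outer loop
   vertex 1.3 4.6 2.9
   vertex 4.7 4.2 0.3
   vertex 1.3 4.6 1.8
  endloop
 endfacet
 facet normal 0.052 -0.278 0.959
  outer loop
   vertex 2.6 1.4 1.9
   vertex 1.3 4.6 2.9
   vertex 0.0 1.6 2.1
  endloop
 endfacet
 facet normal -0.857 0.332 -0.395
  outer loop
   vertex 0.6 1.6 0.8
   vertex 0.0 1.6 2.1
   vertex 1.3 4.6 1.8
  endloop
 endfacet
 facet normal -0.339 0.368 -0.866
  outer loop
   vertex 0.6 1.6 0.8
   vertex 1.3 4.6 1.8
   vertex 4.7 4.2 0.3
  endloop
 endfacet
 facet normal 0.612 0.147 0.777
  outer loop
   vertex 2.0 3.8 2.5
   vertex 4.7 4.2 0.3
   vertex 1.3 4.6 2.9
  endloop
 endfacet
 facet normal 0.634 -0.034 0.772
  outer loop
   vertex 2.0 3.8 2.5
   vertex 2.6 1.4 1.9
   vertex 4.7 4.2 0.3
  endloop
 endfacet
 facet normal 0.368 -0.138 0.920
  outer loop
   vertex 2.0 3.8 2.5
   vertex 1.3 4.6 2.9
   vertex 2.6 1.4 1.9
  endloop
 endfacet
 facet normal 0.832 -0.528 0.168
  outer loop
   vertex 2.3 0.8 1.5
   vertex 4.7 4.2 0.3
   vertex 2.6 1.4 1.9
  endloop
 endfacet
 facet normal 0.164 -0.429 -0.888
  outer loop
   vertex 2.3 0.8 1.5
   vertex 0.6 1.6 0.8
   vertex 4.7 4.2 0.3
  endloop
 endfacet
 facet normal 0.020 -0.562 0.827
  outer loop
   vertex 2.3 0.8 1.5
   vertex 2.6 1.4 1.9
   vertex 0.0 1.6 2.1
  endloop
 endfacet
 facet normal -0.363 -0.917 -0.167
  outer loop
   vertex 2.3 0.8 1.5
   vertex 0.0 1.6 2.1
   vertex 0.6 1.6 0.8
  endloop
 endfacet
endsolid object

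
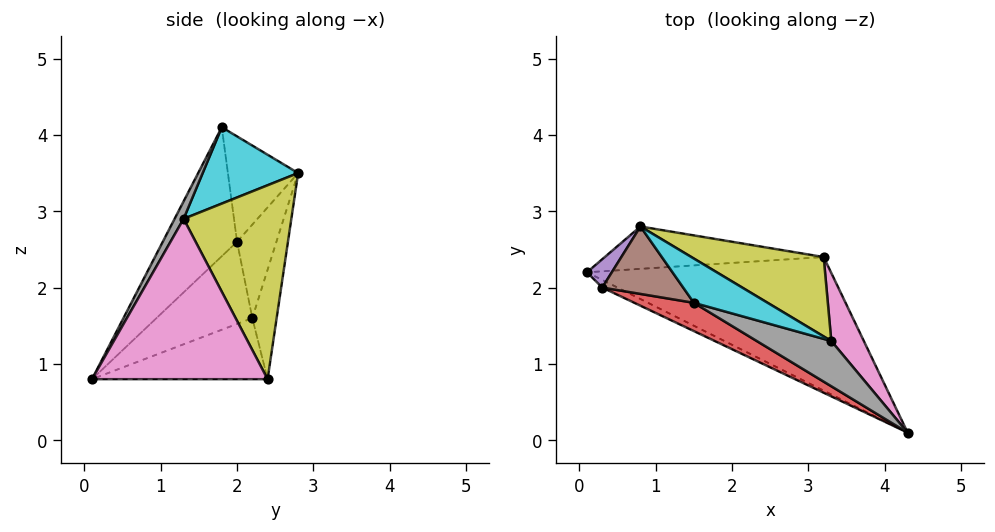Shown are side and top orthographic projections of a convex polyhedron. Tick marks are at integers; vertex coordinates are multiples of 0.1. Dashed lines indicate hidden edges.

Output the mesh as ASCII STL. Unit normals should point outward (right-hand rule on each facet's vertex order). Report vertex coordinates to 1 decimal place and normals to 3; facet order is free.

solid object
 facet normal -0.241 -0.115 -0.964
  outer loop
   vertex 3.2 2.4 0.8
   vertex 4.3 0.1 0.8
   vertex 0.1 2.2 1.6
  endloop
 endfacet
 facet normal -0.128 0.958 -0.256
  outer loop
   vertex 0.8 2.8 3.5
   vertex 3.2 2.4 0.8
   vertex 0.1 2.2 1.6
  endloop
 endfacet
 facet normal -0.459 -0.885 -0.085
  outer loop
   vertex 0.3 2.0 2.6
   vertex 0.1 2.2 1.6
   vertex 4.3 0.1 0.8
  endloop
 endfacet
 facet normal -0.361 -0.918 0.166
  outer loop
   vertex 0.3 2.0 2.6
   vertex 4.3 0.1 0.8
   vertex 1.5 1.8 4.1
  endloop
 endfacet
 facet normal -0.922 0.301 0.245
  outer loop
   vertex 0.3 2.0 2.6
   vertex 0.8 2.8 3.5
   vertex 0.1 2.2 1.6
  endloop
 endfacet
 facet normal -0.779 -0.186 0.598
  outer loop
   vertex 0.3 2.0 2.6
   vertex 1.5 1.8 4.1
   vertex 0.8 2.8 3.5
  endloop
 endfacet
 facet normal 0.887 0.424 0.180
  outer loop
   vertex 3.3 1.3 2.9
   vertex 4.3 0.1 0.8
   vertex 3.2 2.4 0.8
  endloop
 endfacet
 facet normal 0.126 -0.834 0.537
  outer loop
   vertex 3.3 1.3 2.9
   vertex 1.5 1.8 4.1
   vertex 4.3 0.1 0.8
  endloop
 endfacet
 facet normal 0.542 0.755 0.370
  outer loop
   vertex 3.3 1.3 2.9
   vertex 3.2 2.4 0.8
   vertex 0.8 2.8 3.5
  endloop
 endfacet
 facet normal 0.529 0.677 0.511
  outer loop
   vertex 3.3 1.3 2.9
   vertex 0.8 2.8 3.5
   vertex 1.5 1.8 4.1
  endloop
 endfacet
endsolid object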